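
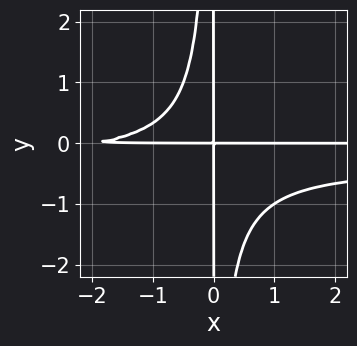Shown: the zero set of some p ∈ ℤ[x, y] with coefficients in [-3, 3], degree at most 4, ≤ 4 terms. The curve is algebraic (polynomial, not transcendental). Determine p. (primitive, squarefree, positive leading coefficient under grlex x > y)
(a) deg p = 4.
(b) Checking where it meets the axes: the visible x-axis segment lies entirely on the curve; every point of the y-axis in the box is on the curve.
(c) Putting this together gives p.

3*x^2*y^2 + x^2*y + 2*x*y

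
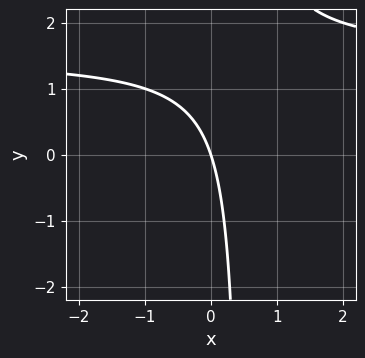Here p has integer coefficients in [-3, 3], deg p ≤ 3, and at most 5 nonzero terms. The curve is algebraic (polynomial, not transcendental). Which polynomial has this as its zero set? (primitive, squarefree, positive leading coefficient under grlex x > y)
First, the degree is 2 — no degree-1 curve has this shape.
Then, checking where it meets the axes: it crosses the x-axis at the gridline x = 0; it crosses the y-axis at the gridline y = 0.
Finally, fitting integer coefficients to these (and the overall shape) gives p.

2*x*y - 3*x - y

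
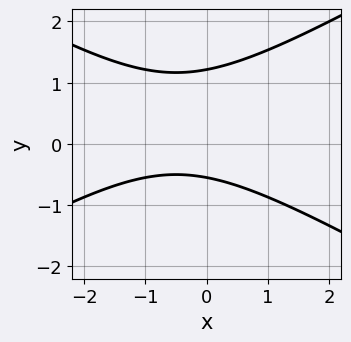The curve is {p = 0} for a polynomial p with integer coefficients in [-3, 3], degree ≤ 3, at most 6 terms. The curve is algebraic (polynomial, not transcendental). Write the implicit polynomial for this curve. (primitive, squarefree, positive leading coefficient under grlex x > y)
Degree: no degree-1 curve has this shape, so deg p = 2.
From the axis intercepts and sections: it misses every integer gridline on the x-axis.
The integer polynomial consistent with all of this is the stated p.

x^2 - 3*y^2 + x + 2*y + 2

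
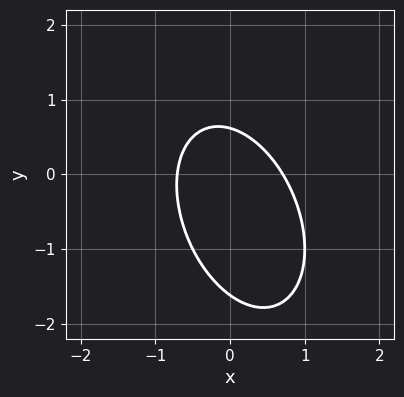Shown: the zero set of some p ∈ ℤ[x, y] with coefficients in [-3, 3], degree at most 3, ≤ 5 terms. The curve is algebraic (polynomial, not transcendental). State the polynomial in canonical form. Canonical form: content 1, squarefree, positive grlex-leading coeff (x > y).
(a) Degree: no degree-1 curve has this shape, so deg p = 2.
(b) Putting this together gives p.

2*x^2 + x*y + y^2 + y - 1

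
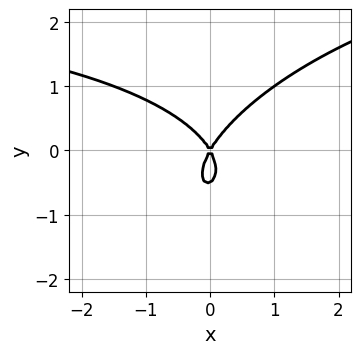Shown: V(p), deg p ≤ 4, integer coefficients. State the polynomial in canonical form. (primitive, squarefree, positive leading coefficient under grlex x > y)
(a) deg p = 3.
(b) Observable constraints: one x-axis crossing is at x = 0; one y-axis crossing is at y = 0.
(c) These observations pin down the coefficients.

x^2*y - x*y^2 + 2*y^3 - 3*x^2 + y^2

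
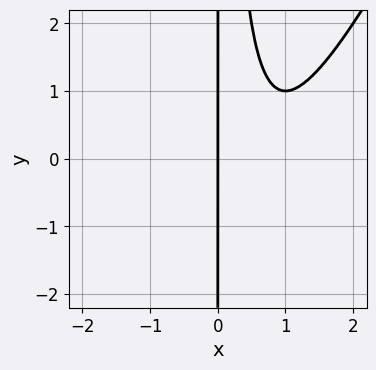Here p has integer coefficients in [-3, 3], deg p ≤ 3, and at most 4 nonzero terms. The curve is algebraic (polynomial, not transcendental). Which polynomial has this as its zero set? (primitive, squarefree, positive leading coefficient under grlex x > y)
2*x^3 - x^2*y - 3*x^2 + 2*x

1. deg p = 3. The shape is more complex than any degree-2 curve.
2. From the visible intercepts: one x-axis crossing is at x = 0; every point of the y-axis in the box is on the curve.
3. These observations pin down the coefficients.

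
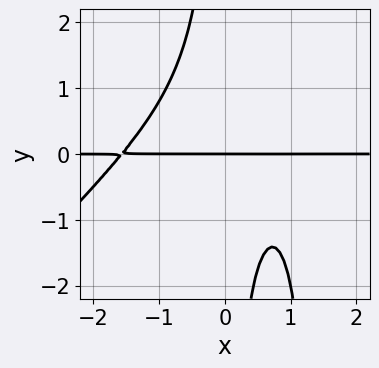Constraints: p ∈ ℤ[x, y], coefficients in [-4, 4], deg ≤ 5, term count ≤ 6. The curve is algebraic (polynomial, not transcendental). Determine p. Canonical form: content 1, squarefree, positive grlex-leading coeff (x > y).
2*x^3*y - 2*x^2*y^2 + 3*x*y^2 - 3*x*y + 3*y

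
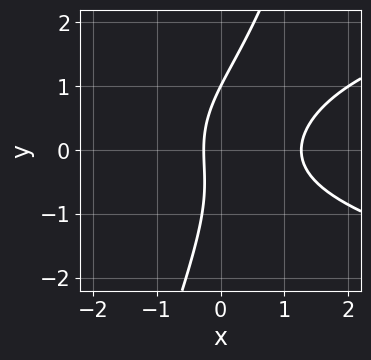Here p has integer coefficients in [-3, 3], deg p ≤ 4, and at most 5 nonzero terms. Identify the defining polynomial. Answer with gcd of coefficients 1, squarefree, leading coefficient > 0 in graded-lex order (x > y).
1. Degree: no degree-2 curve has this shape, so deg p = 3.
2. From the visible intercepts: it crosses the y-axis at the gridline y = 1.
3. These observations pin down the coefficients.

3*x*y^2 - y^3 - 3*x^2 + 3*x + 1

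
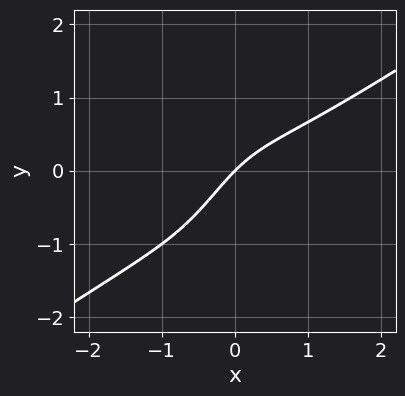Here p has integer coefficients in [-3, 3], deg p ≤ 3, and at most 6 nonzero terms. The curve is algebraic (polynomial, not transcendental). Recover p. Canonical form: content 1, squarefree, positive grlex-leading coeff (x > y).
First, the degree is 3 — no degree-2 curve has this shape.
Then, against the integer gridlines: one x-axis crossing is at x = 0; it crosses the y-axis at the gridline y = 0.
Finally, fitting integer coefficients to these (and the overall shape) gives p.

2*x^3 - 3*x^2*y - x*y + 2*x - 2*y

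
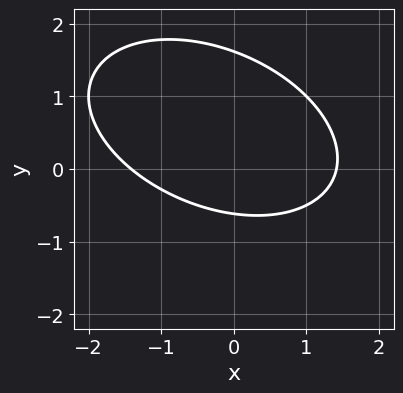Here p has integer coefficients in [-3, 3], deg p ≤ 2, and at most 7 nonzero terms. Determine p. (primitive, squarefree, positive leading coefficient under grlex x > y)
(a) Degree: no degree-1 curve has this shape, so deg p = 2.
(b) Putting this together gives p.

x^2 + x*y + 2*y^2 - 2*y - 2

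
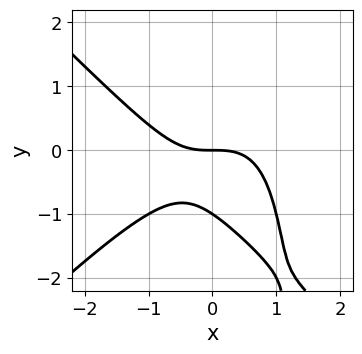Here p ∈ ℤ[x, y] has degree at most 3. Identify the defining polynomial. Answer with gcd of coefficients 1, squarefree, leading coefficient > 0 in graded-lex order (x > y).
2*x^3 - 2*x*y^2 + 3*y^2 + 3*y

(a) deg p = 3.
(b) Observable constraints: it meets the x-axis at x = 0 (among the integer gridlines); the y-axis gridline crossings are at y ∈ {-1, 0}.
(c) Fitting integer coefficients to these (and the overall shape) gives p.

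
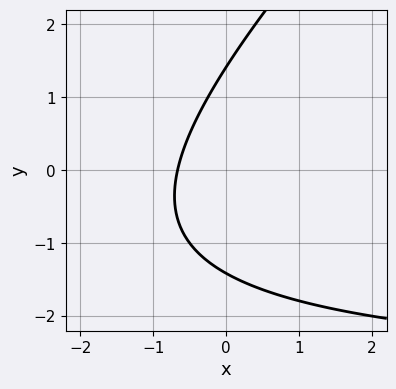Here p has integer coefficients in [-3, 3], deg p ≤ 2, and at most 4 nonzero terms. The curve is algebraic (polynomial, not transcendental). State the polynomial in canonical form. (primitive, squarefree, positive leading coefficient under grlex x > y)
x*y - y^2 + 3*x + 2

(a) deg p = 2.
(b) The integer polynomial consistent with all of this is the stated p.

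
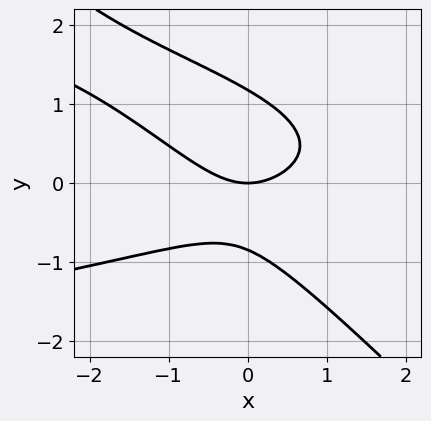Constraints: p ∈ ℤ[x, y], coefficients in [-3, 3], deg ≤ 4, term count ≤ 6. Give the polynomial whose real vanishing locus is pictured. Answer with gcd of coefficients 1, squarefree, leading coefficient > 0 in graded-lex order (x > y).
The degree is 3 — the shape is more complex than any degree-2 curve.
Reading off the gridlines: it crosses the y-axis at the gridline y = 0; it meets the x-axis at x = 0 (among the integer gridlines).
The integer polynomial consistent with all of this is the stated p.

3*x*y^2 + 3*y^3 + 2*x^2 - y^2 - 3*y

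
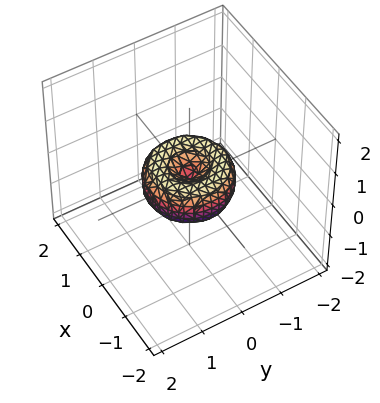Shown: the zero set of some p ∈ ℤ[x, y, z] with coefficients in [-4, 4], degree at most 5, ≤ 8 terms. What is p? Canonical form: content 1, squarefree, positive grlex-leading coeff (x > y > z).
x^4 + 2*x^2*y^2 + y^4 - x^2 - y^2 + z^2

(a) The degree is 4 — a generic line meets the surface in up to 4 points.
(b) By symmetry, the surface is invariant under rotation about z: p = q(x² + y², z).
(c) Checking where it meets the axes: a circular section at z = 0 has radius exactly 1; among the integer gridlines, it crosses the x-axis at x ∈ {-1, 0, 1}; it crosses the z-axis at the gridline z = 0; among the integer gridlines, it crosses the y-axis at y ∈ {-1, 0, 1}.
(d) These observations pin down the coefficients.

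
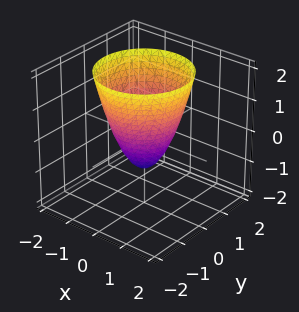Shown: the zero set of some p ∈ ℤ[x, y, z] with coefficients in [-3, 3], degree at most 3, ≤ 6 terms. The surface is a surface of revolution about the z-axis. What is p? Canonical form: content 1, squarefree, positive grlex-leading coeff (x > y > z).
1. Degree: no degree-1 surface has this shape, so deg p = 2.
2. Symmetries: rotational symmetry about the z-axis ⇒ p depends on x, y only through x² + y².
3. Against the integer gridlines: a circular section at z = 0 has radius between 0 and 1; it crosses the z-axis at the gridline z = -1.
4. The integer polynomial consistent with all of this is the stated p.

3*x^2 + 3*y^2 - 2*z - 2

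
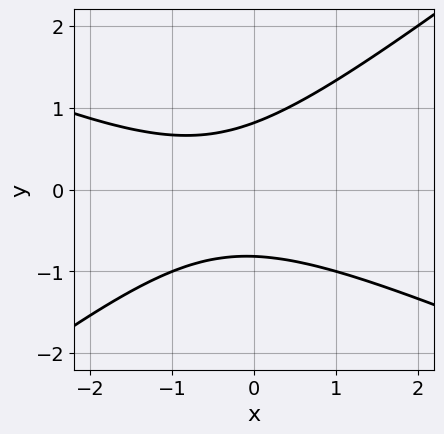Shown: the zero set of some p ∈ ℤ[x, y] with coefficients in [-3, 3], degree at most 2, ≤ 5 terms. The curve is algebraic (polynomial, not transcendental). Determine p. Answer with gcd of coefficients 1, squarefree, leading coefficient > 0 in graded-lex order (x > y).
x^2 + x*y - 3*y^2 + x + 2

1. Degree: the shape is more complex than any degree-1 curve, so deg p = 2.
2. From the visible intercepts: the curve avoids every integer x-axis point in the box.
3. Solving for integer coefficients yields p as stated.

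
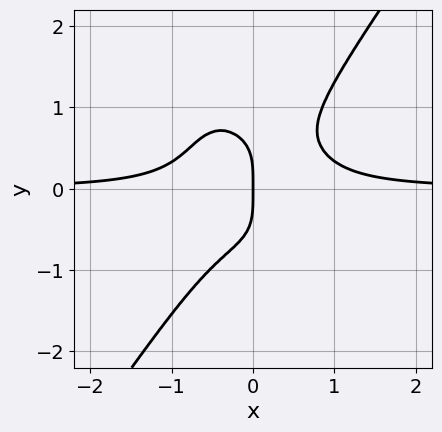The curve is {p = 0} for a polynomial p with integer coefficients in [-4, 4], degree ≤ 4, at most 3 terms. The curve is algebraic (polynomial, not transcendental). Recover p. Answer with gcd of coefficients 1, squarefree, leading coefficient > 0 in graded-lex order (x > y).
3*x^3*y - y^4 - x

1. The degree is 4 — no degree-3 curve has this shape.
2. Observable constraints: it meets the y-axis at y = 0 (among the integer gridlines); one x-axis crossing is at x = 0.
3. Putting this together gives p.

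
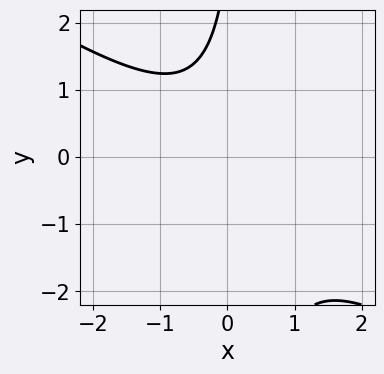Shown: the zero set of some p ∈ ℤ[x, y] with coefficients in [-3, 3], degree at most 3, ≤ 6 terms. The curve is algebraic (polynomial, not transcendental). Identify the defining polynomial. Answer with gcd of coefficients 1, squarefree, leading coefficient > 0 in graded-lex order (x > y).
2*x^2 + 3*x*y - y + 3

First, degree: the shape is more complex than any degree-1 curve, so deg p = 2.
Then, checking where it meets the axes: no x-intercept at any integer in the box; the curve avoids every integer y-axis point in the box.
Finally, together with the visible shape, these determine p as stated.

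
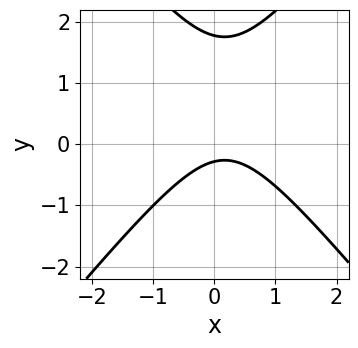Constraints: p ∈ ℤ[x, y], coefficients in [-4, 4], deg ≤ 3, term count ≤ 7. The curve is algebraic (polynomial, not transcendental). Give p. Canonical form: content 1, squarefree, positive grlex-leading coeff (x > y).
3*x^2 - 2*y^2 - x + 3*y + 1

First, the degree is 2 — no degree-1 curve has this shape.
Next, reading off the gridlines: it misses every integer gridline on the x-axis.
Finally, solving for integer coefficients yields p as stated.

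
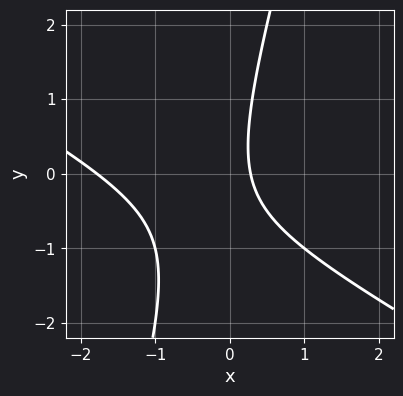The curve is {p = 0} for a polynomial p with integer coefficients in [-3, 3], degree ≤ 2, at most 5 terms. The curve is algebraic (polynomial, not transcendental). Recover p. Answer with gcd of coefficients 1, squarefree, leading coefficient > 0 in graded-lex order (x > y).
(a) deg p = 2. No degree-1 curve has this shape.
(b) From the axis intercepts and sections: no y-intercept at any integer in the box.
(c) The integer polynomial consistent with all of this is the stated p.

2*x^2 + 3*x*y - y^2 + 3*x - 1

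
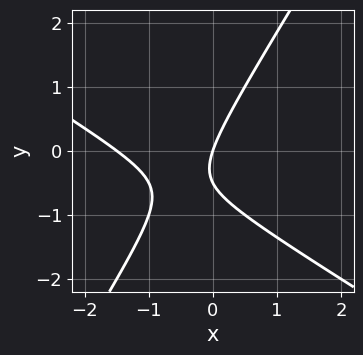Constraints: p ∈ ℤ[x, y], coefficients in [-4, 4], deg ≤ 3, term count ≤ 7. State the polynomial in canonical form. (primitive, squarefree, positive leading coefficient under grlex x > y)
1. The degree is 2 — a generic line meets the curve in up to 2 points.
2. Against the integer gridlines: one y-axis crossing is at y = 0; one x-axis crossing is at x = 0.
3. These observations pin down the coefficients.

2*x^2 + 2*x*y - 2*y^2 + 3*x - y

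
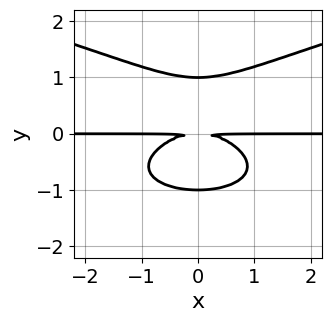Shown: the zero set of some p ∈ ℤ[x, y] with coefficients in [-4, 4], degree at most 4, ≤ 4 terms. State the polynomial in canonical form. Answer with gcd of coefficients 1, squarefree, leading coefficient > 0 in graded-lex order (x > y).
1. Degree: no degree-3 curve has this shape, so deg p = 4.
2. Symmetries: the x ↦ −x reflection is a symmetry, so x appears only in even powers.
3. Observable constraints: every point of the x-axis in the box is on the curve; among the integer gridlines, it crosses the y-axis at y ∈ {-1, 1}.
4. Together with the visible shape, these determine p as stated.

2*y^4 - x^2*y - 2*y^2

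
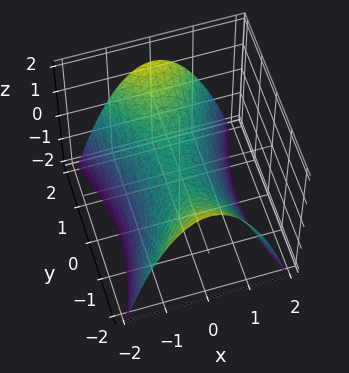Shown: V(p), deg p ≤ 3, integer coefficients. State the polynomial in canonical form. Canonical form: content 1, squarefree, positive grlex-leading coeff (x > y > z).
3*x^2 - y^2 + 3*z

1. deg p = 2. A saddle surface; a quadric.
2. Symmetries: the x ↦ −x reflection is a symmetry, so x appears only in even powers; mirror symmetry y ↦ −y ⇒ only even powers of y.
3. Reading off the gridlines: it crosses the z-axis at the gridline z = 0; it meets the y-axis at y = 0 (among the integer gridlines); one x-axis crossing is at x = 0.
4. The integer polynomial consistent with all of this is the stated p.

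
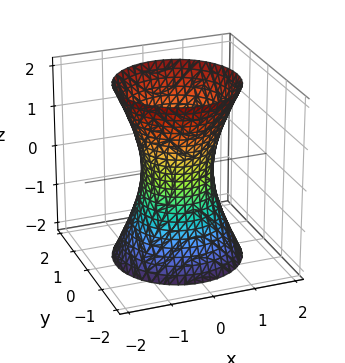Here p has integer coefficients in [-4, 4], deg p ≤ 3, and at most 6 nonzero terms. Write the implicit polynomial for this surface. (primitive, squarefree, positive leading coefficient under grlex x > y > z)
deg p = 2. An hourglass — one-sheet hyperboloid; a quadric.
Symmetries: the z ↦ −z reflection is a symmetry, so z appears only in even powers; rotational symmetry about the z-axis ⇒ p depends on x, y only through x² + y².
From the visible intercepts: the surface avoids every integer z-axis point in the box; a circular section at z = 0 has radius between 0 and 1.
The integer polynomial consistent with all of this is the stated p.

3*x^2 + 3*y^2 - z^2 - 2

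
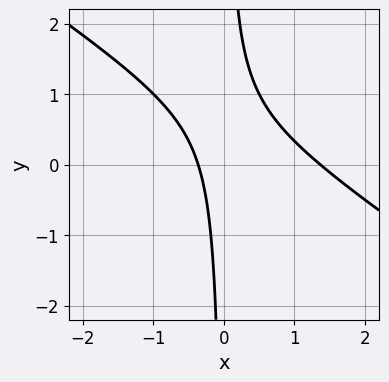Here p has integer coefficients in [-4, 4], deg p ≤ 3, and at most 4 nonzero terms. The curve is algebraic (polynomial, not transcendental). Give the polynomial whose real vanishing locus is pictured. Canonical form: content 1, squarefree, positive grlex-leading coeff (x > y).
(a) deg p = 2.
(b) Checking where it meets the axes: no y-intercept at any integer in the box.
(c) Putting this together gives p.

2*x^2 + 3*x*y - 2*x - 1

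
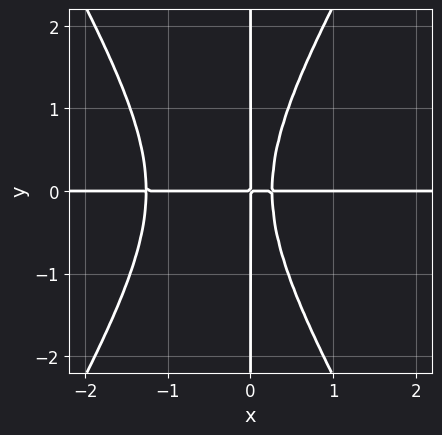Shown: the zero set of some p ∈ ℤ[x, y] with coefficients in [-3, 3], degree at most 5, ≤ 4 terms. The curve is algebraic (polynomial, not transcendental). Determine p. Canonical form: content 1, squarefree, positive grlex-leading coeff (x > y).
(a) deg p = 4. A generic line meets the curve in up to 4 points.
(b) From the axis intercepts and sections: the visible x-axis segment lies entirely on the curve; the visible y-axis segment lies entirely on the curve.
(c) The integer polynomial consistent with all of this is the stated p.

3*x^3*y - x*y^3 + 3*x^2*y - x*y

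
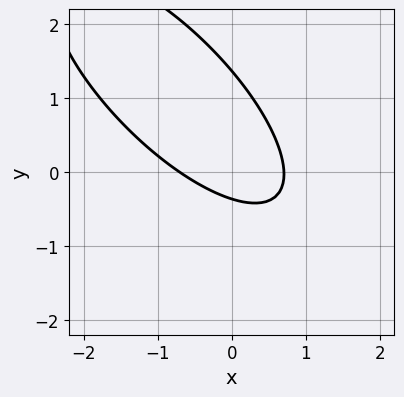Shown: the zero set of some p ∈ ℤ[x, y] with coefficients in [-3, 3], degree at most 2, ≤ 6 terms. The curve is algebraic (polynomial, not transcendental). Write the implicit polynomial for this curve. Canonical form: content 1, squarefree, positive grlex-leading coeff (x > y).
(a) The degree is 2 — a generic line meets the curve in up to 2 points.
(b) Matching integer coefficients to the picture gives p.

2*x^2 + 3*x*y + 2*y^2 - 2*y - 1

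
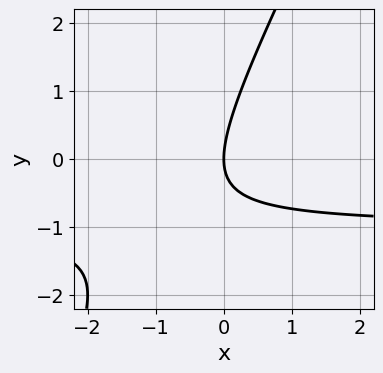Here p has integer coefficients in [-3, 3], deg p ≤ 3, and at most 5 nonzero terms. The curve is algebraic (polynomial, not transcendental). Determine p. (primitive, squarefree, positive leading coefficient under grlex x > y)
2*x*y - y^2 + 2*x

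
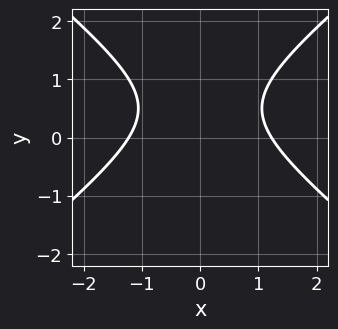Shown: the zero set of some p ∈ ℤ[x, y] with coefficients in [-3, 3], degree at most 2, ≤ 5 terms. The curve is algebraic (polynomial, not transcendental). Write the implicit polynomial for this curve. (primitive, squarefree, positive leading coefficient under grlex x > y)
2*x^2 - 3*y^2 + 3*y - 3

The degree is 2 — a generic line meets the curve in up to 2 points.
Symmetries: the x ↦ −x reflection is a symmetry, so x appears only in even powers.
From the visible intercepts: the curve avoids every integer y-axis point in the box.
These observations pin down the coefficients.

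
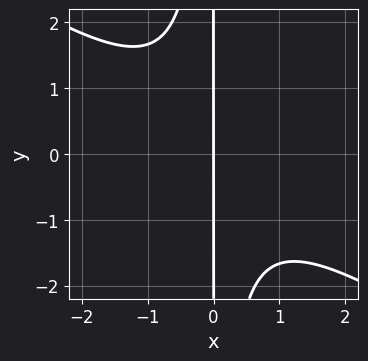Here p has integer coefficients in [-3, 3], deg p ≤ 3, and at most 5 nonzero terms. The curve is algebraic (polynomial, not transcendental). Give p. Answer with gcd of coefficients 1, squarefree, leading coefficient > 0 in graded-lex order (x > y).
First, degree: the shape is more complex than any degree-2 curve, so deg p = 3.
Next, from the axis intercepts and sections: the visible y-axis segment lies entirely on the curve; it meets the x-axis at x = 0 (among the integer gridlines).
Finally, the integer polynomial consistent with all of this is the stated p.

2*x^3 + 3*x^2*y + 3*x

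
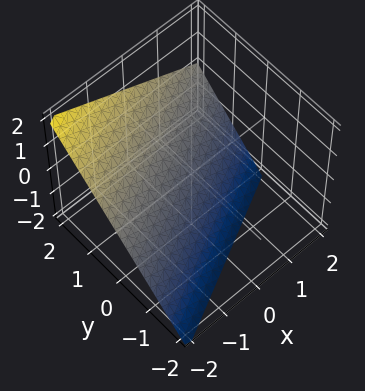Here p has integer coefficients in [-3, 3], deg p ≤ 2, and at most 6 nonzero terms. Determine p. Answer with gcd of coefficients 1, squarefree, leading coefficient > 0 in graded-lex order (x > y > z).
First, degree: the surface is flat (a plane), so deg p = 1.
Next, checking where it meets the axes: it crosses the z-axis at the gridline z = -1; one x-axis crossing is at x = -2.
Finally, fitting integer coefficients to these (and the overall shape) gives p. Check: (0, 1, 0) on the y-axis lies on the surface, and p(0, 1, 0) = 0. ✓

x - 2*y + 2*z + 2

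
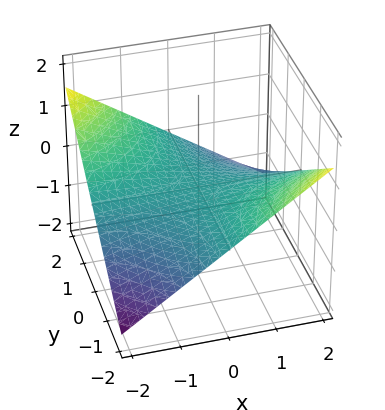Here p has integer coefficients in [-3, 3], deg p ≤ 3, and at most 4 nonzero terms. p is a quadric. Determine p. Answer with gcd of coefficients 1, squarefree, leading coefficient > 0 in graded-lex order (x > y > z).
x*y + 3*z

(a) Degree: a saddle surface; a quadric, so deg p = 2.
(b) Reading off the gridlines: every point of the x-axis in the box is on the surface; one z-axis crossing is at z = 0; the visible y-axis segment lies entirely on the surface.
(c) Solving for integer coefficients yields p as stated.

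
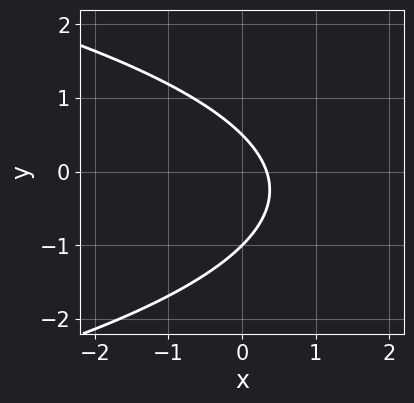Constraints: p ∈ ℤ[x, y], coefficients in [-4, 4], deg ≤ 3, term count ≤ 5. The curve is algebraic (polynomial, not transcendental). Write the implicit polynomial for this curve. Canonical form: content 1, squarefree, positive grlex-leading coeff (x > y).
(a) Degree: a generic line meets the curve in up to 2 points, so deg p = 2.
(b) From the visible intercepts: it meets the y-axis at y = -1 (among the integer gridlines).
(c) The integer polynomial consistent with all of this is the stated p.

2*y^2 + 3*x + y - 1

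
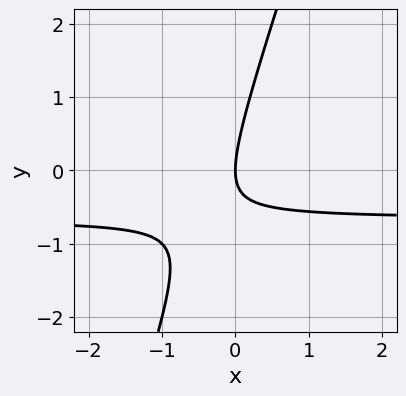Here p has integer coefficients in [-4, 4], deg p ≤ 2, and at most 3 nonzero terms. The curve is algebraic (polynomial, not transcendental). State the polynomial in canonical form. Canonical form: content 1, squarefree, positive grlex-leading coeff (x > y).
3*x*y - y^2 + 2*x

(a) deg p = 2.
(b) Reading off the gridlines: it crosses the x-axis at the gridline x = 0; one y-axis crossing is at y = 0.
(c) Matching integer coefficients to the picture gives p.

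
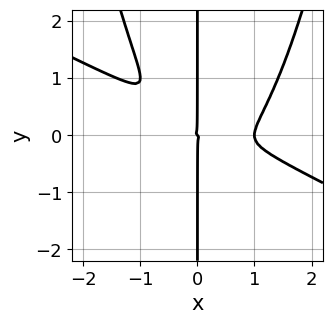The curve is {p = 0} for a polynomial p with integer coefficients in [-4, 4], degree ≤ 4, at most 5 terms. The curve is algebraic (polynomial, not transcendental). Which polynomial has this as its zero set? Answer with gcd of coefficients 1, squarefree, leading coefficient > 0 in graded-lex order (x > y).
First, the degree is 4 — a generic line meets the curve in up to 4 points.
Next, observable constraints: the visible y-axis segment lies entirely on the curve; the x-axis gridline crossings are at x ∈ {0, 1}.
Finally, these observations pin down the coefficients.

x^4 + 2*x^3*y - x^3 - 2*x^2*y - 2*x*y^2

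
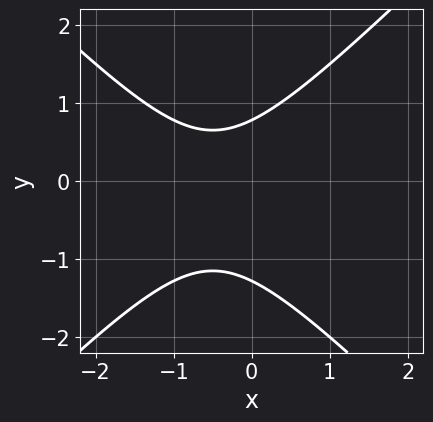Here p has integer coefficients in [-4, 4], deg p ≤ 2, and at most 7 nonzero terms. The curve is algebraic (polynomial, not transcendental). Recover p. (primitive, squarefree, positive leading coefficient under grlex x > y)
2*x^2 - 2*y^2 + 2*x - y + 2

Degree: the shape is more complex than any degree-1 curve, so deg p = 2.
From the axis intercepts and sections: the curve avoids every integer x-axis point in the box.
These observations pin down the coefficients.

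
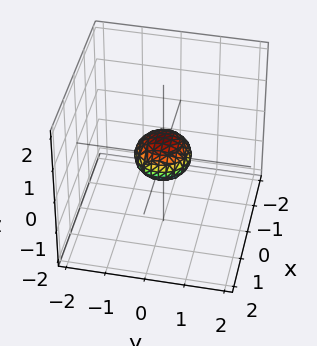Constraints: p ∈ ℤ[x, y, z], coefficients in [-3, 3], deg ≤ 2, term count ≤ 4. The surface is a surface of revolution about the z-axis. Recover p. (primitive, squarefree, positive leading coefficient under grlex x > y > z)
2*x^2 + 2*y^2 + 3*z^2 - 1

The degree is 2 — a generic line meets the surface in up to 2 points.
Symmetries: every cross-section ⟂ z is a circle, so x, y appear only via x² + y².
Checking where it meets the axes: a circular section at z = 0 has radius between 0 and 1.
Matching integer coefficients to the picture gives p.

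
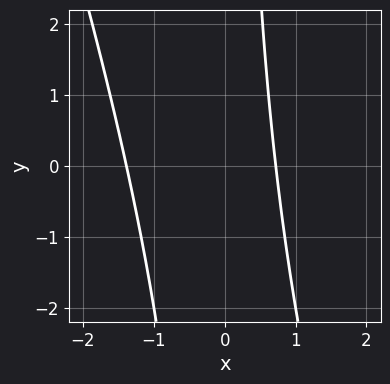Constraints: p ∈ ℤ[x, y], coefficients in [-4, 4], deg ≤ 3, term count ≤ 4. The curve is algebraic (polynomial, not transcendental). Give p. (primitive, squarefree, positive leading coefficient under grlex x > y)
1. deg p = 2.
2. From the visible intercepts: it misses every integer gridline on the y-axis.
3. Assembling these constraints gives the stated polynomial.

3*x^2 + x*y + 2*x - 3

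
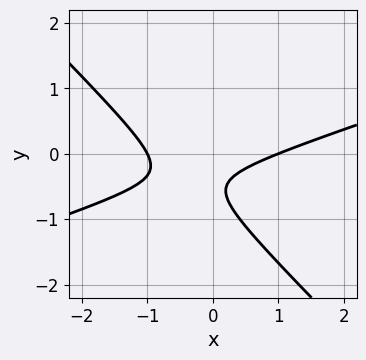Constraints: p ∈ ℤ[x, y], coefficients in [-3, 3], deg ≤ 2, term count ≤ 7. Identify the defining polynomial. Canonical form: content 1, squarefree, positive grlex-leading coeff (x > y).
First, the degree is 2 — the shape is more complex than any degree-1 curve.
Next, from the visible intercepts: it misses every integer gridline on the y-axis; among the integer gridlines, it crosses the x-axis at x ∈ {-1, 1}.
Finally, the integer polynomial consistent with all of this is the stated p.

x^2 - 2*x*y - 3*y^2 - 3*y - 1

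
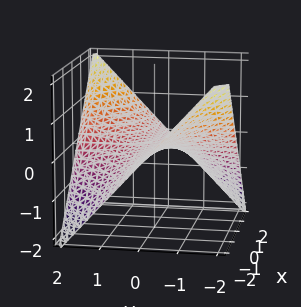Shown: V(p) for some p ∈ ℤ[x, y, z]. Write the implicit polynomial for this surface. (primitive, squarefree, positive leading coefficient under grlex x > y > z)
x*y - 2*z

1. Degree: a hyperbolic paraboloid; a quadric, so deg p = 2.
2. Observable constraints: every point of the x-axis in the box is on the surface; the visible y-axis segment lies entirely on the surface; it crosses the z-axis at the gridline z = 0.
3. Assembling these constraints gives the stated polynomial.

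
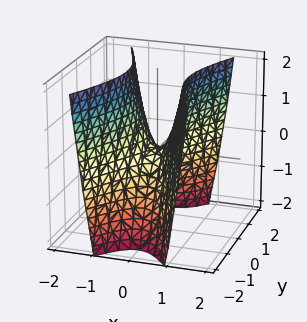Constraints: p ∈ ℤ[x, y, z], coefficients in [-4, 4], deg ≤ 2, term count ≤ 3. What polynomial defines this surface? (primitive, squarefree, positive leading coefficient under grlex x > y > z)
(a) Degree: a saddle surface; a quadric, so deg p = 2.
(b) Symmetries: the x ↦ −x reflection is a symmetry, so x appears only in even powers; it's symmetric under y → −y, forcing even powers of y.
(c) Checking where it meets the axes: one x-axis crossing is at x = 0; it crosses the y-axis at the gridline y = 0; one z-axis crossing is at z = 0.
(d) Fitting integer coefficients to these (and the overall shape) gives p.

3*x^2 - y^2 - z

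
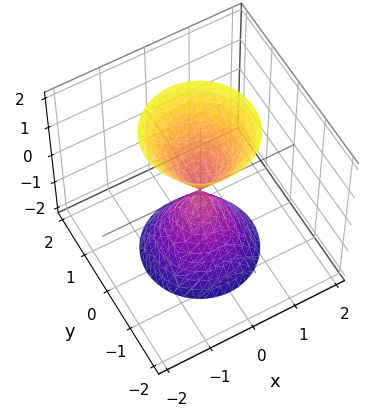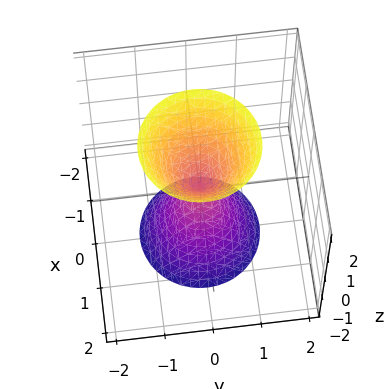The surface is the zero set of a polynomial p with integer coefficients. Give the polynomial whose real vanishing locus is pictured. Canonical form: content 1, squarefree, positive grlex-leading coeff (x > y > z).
First, there are 2 components. They look like related sheets of one shape, so recover p as a whole.
Next, deg p = 2. Two nappes meeting at a single point; a quadric.
Then, symmetry: the z-axis is an axis of rotation, so x and y enter only as x² + y²; it's symmetric under z → −z, forcing even powers of z.
Then, from the visible intercepts: it meets the x-axis at x = 0 (among the integer gridlines); a circular section at z = 2 has radius between 1 and 2.
Finally, assembling these constraints gives the stated polynomial.

3*x^2 + 3*y^2 - z^2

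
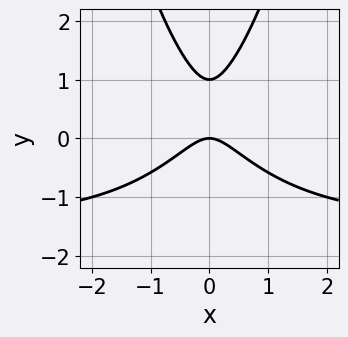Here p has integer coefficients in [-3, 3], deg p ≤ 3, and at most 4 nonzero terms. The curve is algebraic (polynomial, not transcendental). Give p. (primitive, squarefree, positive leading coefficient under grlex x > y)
deg p = 3. No degree-2 curve has this shape.
Symmetries: it's symmetric under x → −x, forcing even powers of x.
Checking where it meets the axes: it meets the x-axis at x = 0 (among the integer gridlines); among the integer gridlines, it crosses the y-axis at y ∈ {0, 1}.
Assembling these constraints gives the stated polynomial.

2*x^2*y + 3*x^2 - 2*y^2 + 2*y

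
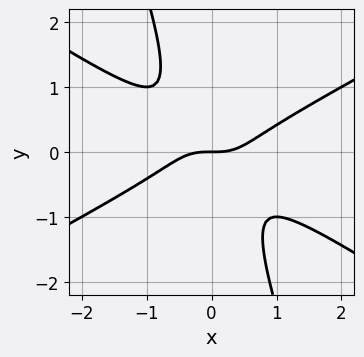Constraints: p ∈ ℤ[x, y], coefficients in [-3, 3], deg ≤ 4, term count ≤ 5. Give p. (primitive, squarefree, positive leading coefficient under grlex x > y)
The degree is 3 — no degree-2 curve has this shape.
Checking where it meets the axes: it crosses the x-axis at the gridline x = 0; it meets the y-axis at y = 0 (among the integer gridlines).
Assembling these constraints gives the stated polynomial.

x^3 - 3*x*y^2 - y^3 - y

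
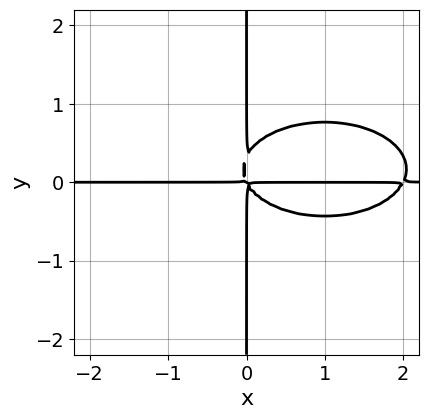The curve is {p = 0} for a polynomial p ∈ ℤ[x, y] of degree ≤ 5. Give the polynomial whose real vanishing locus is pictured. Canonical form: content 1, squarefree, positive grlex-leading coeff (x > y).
(a) The degree is 4 — a generic line meets the curve in up to 4 points.
(b) Reading off the gridlines: the visible x-axis segment lies entirely on the curve; every point of the y-axis in the box is on the curve.
(c) These observations pin down the coefficients.

x^3*y + 3*x*y^3 - 2*x^2*y - x*y^2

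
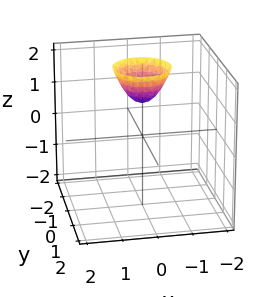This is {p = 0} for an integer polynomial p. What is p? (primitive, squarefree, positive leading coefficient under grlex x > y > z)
(a) deg p = 2.
(b) By symmetry, the surface is invariant under rotation about z: p = q(x² + y², z).
(c) Reading off the gridlines: it meets the z-axis at z = 1 (among the integer gridlines); the surface avoids every integer x-axis point in the box; a circular section at z = 2 has radius between 0 and 1; no y-intercept at any integer in the box.
(d) Matching integer coefficients to the picture gives p.

3*x^2 + 3*y^2 - 2*z + 2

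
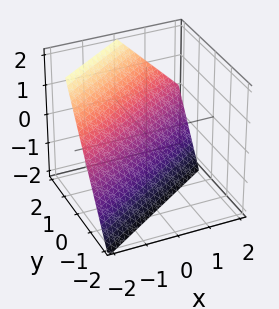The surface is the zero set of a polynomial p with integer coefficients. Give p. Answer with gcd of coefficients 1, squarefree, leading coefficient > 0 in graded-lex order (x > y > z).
2*x - 3*y + 2*z + 2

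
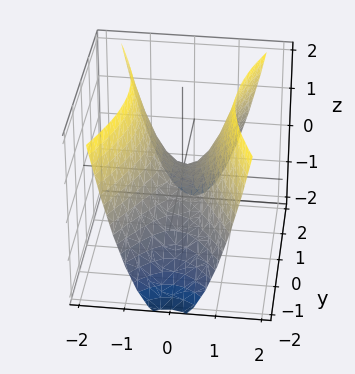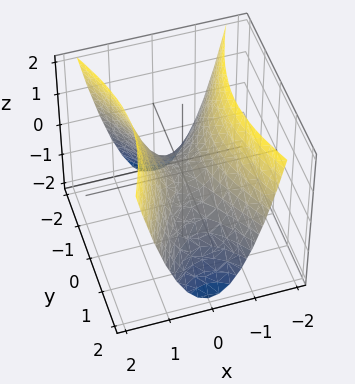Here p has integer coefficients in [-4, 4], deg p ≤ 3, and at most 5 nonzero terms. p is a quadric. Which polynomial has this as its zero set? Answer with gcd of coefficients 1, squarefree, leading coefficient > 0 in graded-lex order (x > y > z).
First, degree: a hyperbolic paraboloid; a quadric, so deg p = 2.
Then, symmetries: it's symmetric under y → −y, forcing even powers of y; the x ↦ −x reflection is a symmetry, so x appears only in even powers.
Then, from the visible intercepts: it crosses the y-axis at the gridline y = 0; it crosses the x-axis at the gridline x = 0; it meets the z-axis at z = 0 (among the integer gridlines).
Finally, fitting integer coefficients to these (and the overall shape) gives p.

3*x^2 - y^2 - 2*z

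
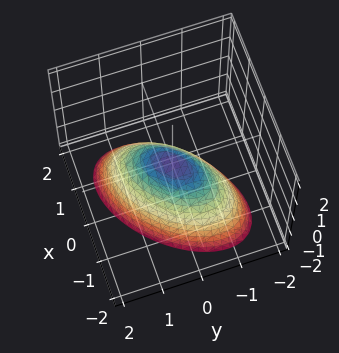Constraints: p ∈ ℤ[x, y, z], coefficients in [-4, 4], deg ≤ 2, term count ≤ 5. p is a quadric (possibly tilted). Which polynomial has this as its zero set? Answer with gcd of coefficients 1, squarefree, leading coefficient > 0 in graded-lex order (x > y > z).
1. Degree: a generic line meets the surface in up to 2 points, so deg p = 2.
2. Observable constraints: one y-axis crossing is at y = 0; it meets the z-axis at z = 0 (among the integer gridlines); it crosses the x-axis at the gridline x = 0.
3. Solving for integer coefficients yields p as stated.

x^2 - x*y + y^2 + z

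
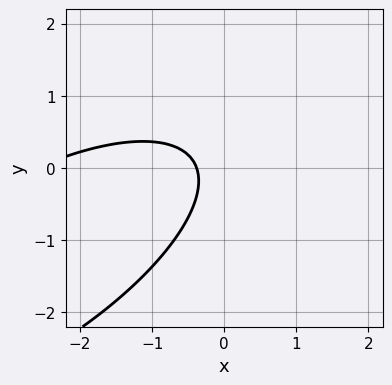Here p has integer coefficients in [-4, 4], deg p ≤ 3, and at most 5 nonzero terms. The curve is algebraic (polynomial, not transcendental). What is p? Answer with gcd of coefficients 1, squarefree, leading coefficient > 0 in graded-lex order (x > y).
x^2 - 2*x*y + 2*y^2 + 3*x + 1

First, the degree is 2 — no degree-1 curve has this shape.
Next, from the axis intercepts and sections: the curve avoids every integer y-axis point in the box.
Finally, the integer polynomial consistent with all of this is the stated p.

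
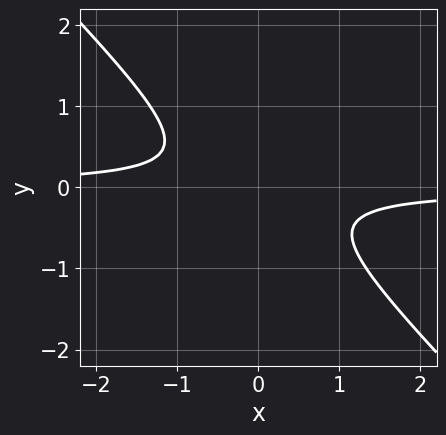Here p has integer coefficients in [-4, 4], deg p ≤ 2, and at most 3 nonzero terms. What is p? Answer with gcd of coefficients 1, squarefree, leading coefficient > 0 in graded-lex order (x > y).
1. Degree: no degree-1 curve has this shape, so deg p = 2.
2. From the visible intercepts: the curve avoids every integer x-axis point in the box; the curve avoids every integer y-axis point in the box.
3. These observations pin down the coefficients.

3*x*y + 3*y^2 + 1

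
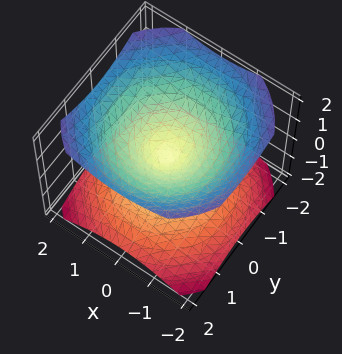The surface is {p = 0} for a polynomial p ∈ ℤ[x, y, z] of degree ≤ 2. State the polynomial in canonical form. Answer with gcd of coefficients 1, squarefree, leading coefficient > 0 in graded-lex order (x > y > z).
1. I count 2 distinct pieces. Treating them together as one polynomial.
2. The degree is 2 — a double cone through the origin; a quadric.
3. Symmetry: every cross-section ⟂ z is a circle, so x, y appear only via x² + y²; the z ↦ −z reflection is a symmetry, so z appears only in even powers.
4. Checking where it meets the axes: it meets the x-axis at x = 0 (among the integer gridlines); a circular section at z = -1 has radius between 1 and 2.
5. Assembling these constraints gives the stated polynomial.

2*x^2 + 2*y^2 - 3*z^2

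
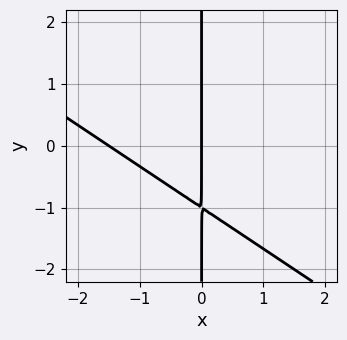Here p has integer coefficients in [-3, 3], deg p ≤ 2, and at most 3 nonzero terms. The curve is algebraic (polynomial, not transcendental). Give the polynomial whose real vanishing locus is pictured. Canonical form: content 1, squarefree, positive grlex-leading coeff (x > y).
The degree is 2 — a generic line meets the curve in up to 2 points.
Checking where it meets the axes: the visible y-axis segment lies entirely on the curve; it meets the x-axis at x = 0 (among the integer gridlines).
Fitting integer coefficients to these (and the overall shape) gives p.

2*x^2 + 3*x*y + 3*x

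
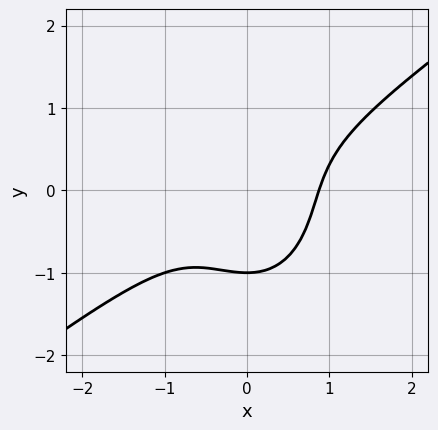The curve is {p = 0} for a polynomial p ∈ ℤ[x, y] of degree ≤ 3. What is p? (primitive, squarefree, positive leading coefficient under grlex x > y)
1. deg p = 3. A generic line meets the curve in up to 3 points.
2. Checking where it meets the axes: it meets the y-axis at y = -1 (among the integer gridlines).
3. Putting this together gives p.

3*x^3 - 3*x^2*y - 2*y^3 - 2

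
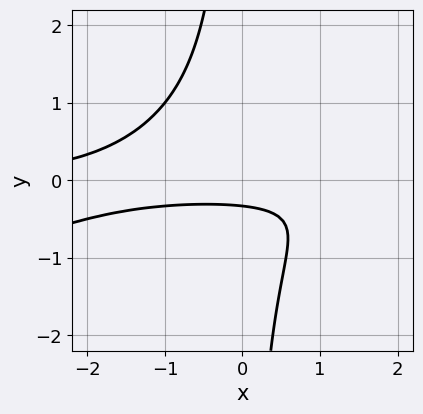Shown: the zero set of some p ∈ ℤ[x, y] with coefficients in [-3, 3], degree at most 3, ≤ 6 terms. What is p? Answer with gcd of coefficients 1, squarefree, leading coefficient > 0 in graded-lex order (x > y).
x^2*y - 3*x*y^2 - 3*y - 1

(a) The degree is 3 — no degree-2 curve has this shape.
(b) Checking where it meets the axes: the curve avoids every integer x-axis point in the box.
(c) The integer polynomial consistent with all of this is the stated p.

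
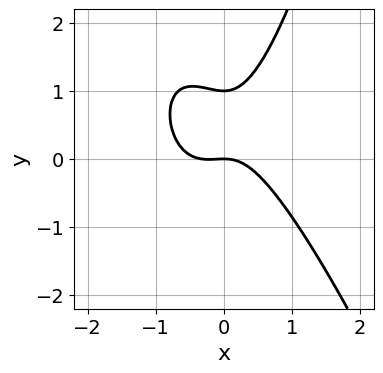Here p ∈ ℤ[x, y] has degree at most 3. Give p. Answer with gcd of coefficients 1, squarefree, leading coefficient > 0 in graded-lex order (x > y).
3*x^3 + x^2*y + x^2 - 2*y^2 + 2*y

The degree is 3 — a generic line meets the curve in up to 3 points.
Checking where it meets the axes: the y-axis gridline crossings are at y ∈ {0, 1}; it meets the x-axis at x = 0 (among the integer gridlines).
Matching integer coefficients to the picture gives p.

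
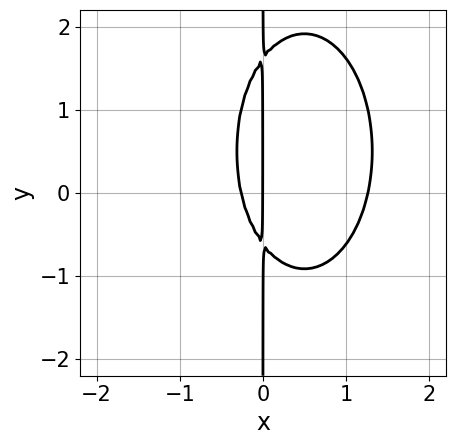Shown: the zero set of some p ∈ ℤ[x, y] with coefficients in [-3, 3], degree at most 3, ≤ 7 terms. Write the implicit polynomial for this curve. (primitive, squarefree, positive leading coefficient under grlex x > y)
3*x^3 + x*y^2 - 3*x^2 - x*y - x

(a) The degree is 3 — a generic line meets the curve in up to 3 points.
(b) Against the integer gridlines: every point of the y-axis in the box is on the curve; one x-axis crossing is at x = 0.
(c) Matching integer coefficients to the picture gives p.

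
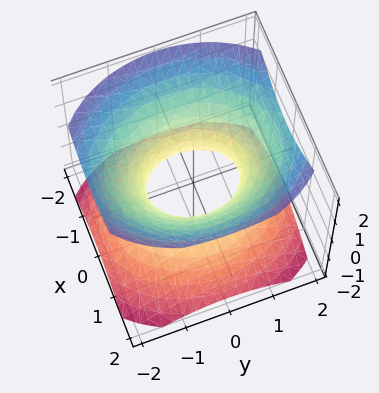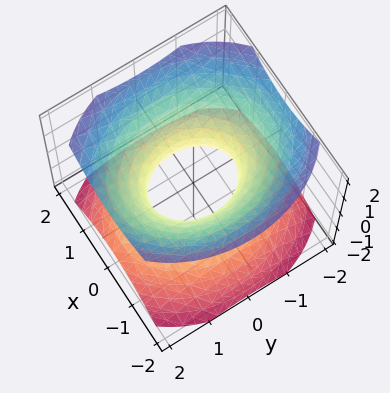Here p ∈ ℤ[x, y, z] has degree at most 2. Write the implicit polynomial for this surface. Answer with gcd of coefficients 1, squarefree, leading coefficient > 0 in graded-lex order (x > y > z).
First, degree: an hourglass — one-sheet hyperboloid; a quadric, so deg p = 2.
Next, symmetries: it's symmetric under z → −z, forcing even powers of z; it's symmetric under x → −x, forcing even powers of x; the y ↦ −y reflection is a symmetry, so y appears only in even powers.
Then, from the axis intercepts and sections: among the integer gridlines, it crosses the y-axis at y ∈ {-1, 1}; the surface avoids every integer z-axis point in the box.
Finally, the integer polynomial consistent with all of this is the stated p.

3*x^2 + 2*y^2 - 3*z^2 - 2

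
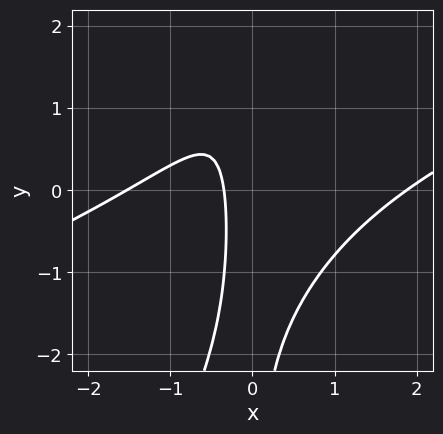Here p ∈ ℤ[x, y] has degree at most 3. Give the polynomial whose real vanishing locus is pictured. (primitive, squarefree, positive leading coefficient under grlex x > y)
x^3 - 3*x^2*y + x*y^2 - 3*x - 1

First, degree: no degree-2 curve has this shape, so deg p = 3.
Next, observable constraints: the curve avoids every integer y-axis point in the box.
Finally, matching integer coefficients to the picture gives p.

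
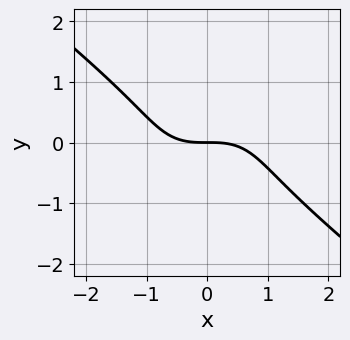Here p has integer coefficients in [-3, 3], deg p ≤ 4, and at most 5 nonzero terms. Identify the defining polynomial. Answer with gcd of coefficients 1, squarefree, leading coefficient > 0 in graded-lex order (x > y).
deg p = 3. A generic line meets the curve in up to 3 points.
From the axis intercepts and sections: it crosses the y-axis at the gridline y = 0; it crosses the x-axis at the gridline x = 0.
Putting this together gives p.

x^3 + 2*y^3 + 2*y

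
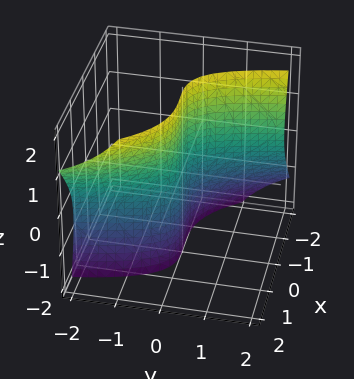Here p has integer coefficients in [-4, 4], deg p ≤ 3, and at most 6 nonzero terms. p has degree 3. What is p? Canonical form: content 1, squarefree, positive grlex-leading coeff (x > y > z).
3*x^3 - x^2*z + 2*x*y*z + 2*y*z^2 + 3*y

(a) The degree is 3 — the shape is more complex than any degree-2 surface.
(b) Against the integer gridlines: it crosses the y-axis at the gridline y = 0; it meets the x-axis at x = 0 (among the integer gridlines).
(c) Solving for integer coefficients yields p as stated. Check: (0, 0, 2) on the z-axis lies on the surface, and p(0, 0, 2) = 0. ✓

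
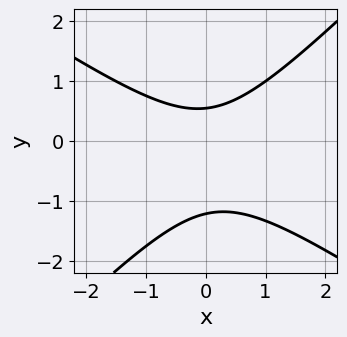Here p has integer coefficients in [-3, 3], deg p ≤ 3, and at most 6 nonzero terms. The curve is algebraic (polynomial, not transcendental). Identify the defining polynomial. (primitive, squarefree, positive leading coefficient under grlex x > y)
First, degree: no degree-1 curve has this shape, so deg p = 2.
Next, from the axis intercepts and sections: the curve avoids every integer x-axis point in the box.
Finally, assembling these constraints gives the stated polynomial.

2*x^2 + x*y - 3*y^2 - 2*y + 2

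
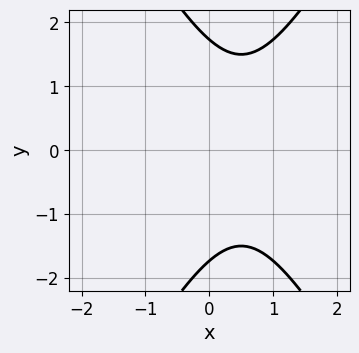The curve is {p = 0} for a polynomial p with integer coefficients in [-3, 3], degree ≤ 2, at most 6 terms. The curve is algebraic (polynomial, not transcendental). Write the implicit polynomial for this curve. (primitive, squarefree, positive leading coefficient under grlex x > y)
3*x^2 - y^2 - 3*x + 3

1. The degree is 2 — no degree-1 curve has this shape.
2. Symmetries: it's symmetric under y → −y, forcing even powers of y.
3. Against the integer gridlines: no x-intercept at any integer in the box.
4. Solving for integer coefficients yields p as stated.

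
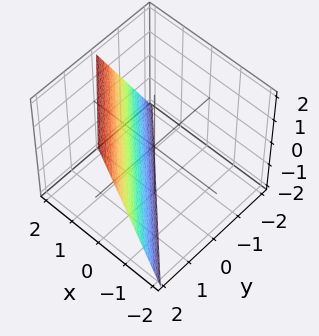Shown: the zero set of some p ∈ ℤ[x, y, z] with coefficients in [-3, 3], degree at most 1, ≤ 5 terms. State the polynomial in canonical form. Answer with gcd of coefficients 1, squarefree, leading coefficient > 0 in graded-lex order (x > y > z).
2*x + 2*y - z - 2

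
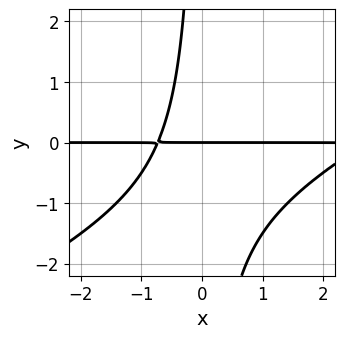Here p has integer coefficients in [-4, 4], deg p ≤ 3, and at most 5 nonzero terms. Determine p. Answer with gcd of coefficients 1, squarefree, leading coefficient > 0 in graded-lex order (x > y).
First, degree: the shape is more complex than any degree-2 curve, so deg p = 3.
Then, from the axis intercepts and sections: the visible x-axis segment lies entirely on the curve; it meets the y-axis at y = 0 (among the integer gridlines).
Finally, putting this together gives p.

x^2*y - 2*x*y^2 - 2*x*y - 2*y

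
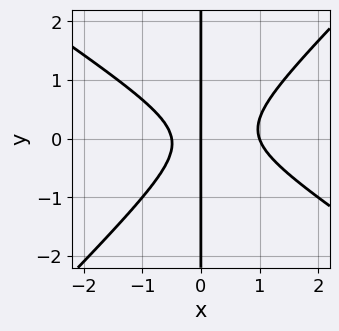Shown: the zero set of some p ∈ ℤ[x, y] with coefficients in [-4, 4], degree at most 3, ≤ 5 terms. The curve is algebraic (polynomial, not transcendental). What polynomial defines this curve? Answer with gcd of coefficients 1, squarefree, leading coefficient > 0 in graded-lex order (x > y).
2*x^3 + x^2*y - 3*x*y^2 - x^2 - x

(a) The degree is 3 — no degree-2 curve has this shape.
(b) Reading off the gridlines: the visible y-axis segment lies entirely on the curve; the x-axis gridline crossings are at x ∈ {0, 1}.
(c) Assembling these constraints gives the stated polynomial.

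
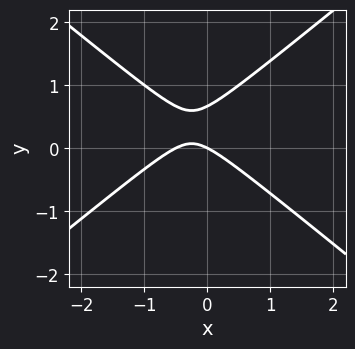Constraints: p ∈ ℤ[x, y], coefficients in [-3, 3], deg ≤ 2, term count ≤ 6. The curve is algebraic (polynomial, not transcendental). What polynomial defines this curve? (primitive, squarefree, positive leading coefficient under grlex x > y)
2*x^2 - 3*y^2 + x + 2*y

Degree: a generic line meets the curve in up to 2 points, so deg p = 2.
Against the integer gridlines: it crosses the x-axis at the gridline x = 0; one y-axis crossing is at y = 0.
Together with the visible shape, these determine p as stated.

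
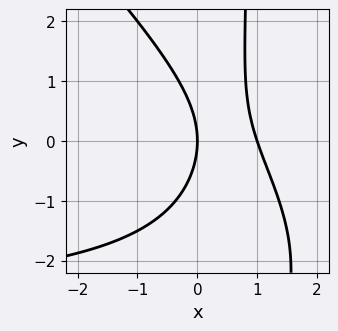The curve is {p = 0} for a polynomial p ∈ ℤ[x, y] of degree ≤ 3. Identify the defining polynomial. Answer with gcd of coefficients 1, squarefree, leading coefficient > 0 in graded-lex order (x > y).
x^2*y + x*y^2 + 3*x^2 - y^2 - 3*x

First, degree: the shape is more complex than any degree-2 curve, so deg p = 3.
Then, from the axis intercepts and sections: among the integer gridlines, it crosses the x-axis at x ∈ {0, 1}; it crosses the y-axis at the gridline y = 0.
Finally, these observations pin down the coefficients.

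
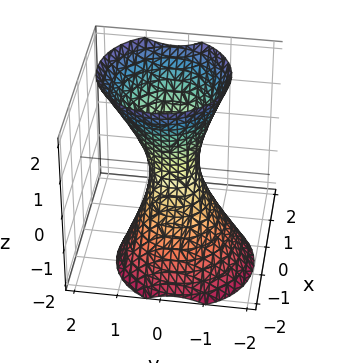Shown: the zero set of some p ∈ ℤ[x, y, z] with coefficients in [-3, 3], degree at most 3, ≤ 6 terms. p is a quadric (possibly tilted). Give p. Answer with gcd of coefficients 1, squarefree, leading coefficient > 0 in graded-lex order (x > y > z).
3*x^2 - 2*x*z + 3*y^2 - y*z - z^2 - 1

(a) Degree: a generic line meets the surface in up to 2 points, so deg p = 2.
(b) Against the integer gridlines: it misses every integer gridline on the z-axis.
(c) These observations pin down the coefficients.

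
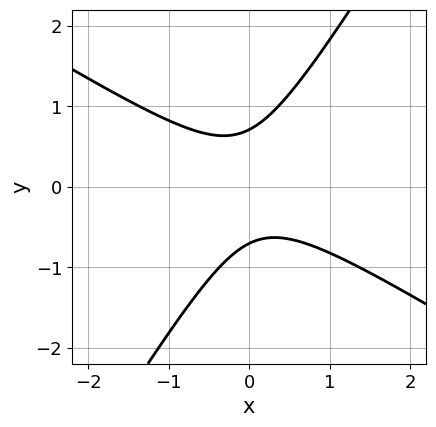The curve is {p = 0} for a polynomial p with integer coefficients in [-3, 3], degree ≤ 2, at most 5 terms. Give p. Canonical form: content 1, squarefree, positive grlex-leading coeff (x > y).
2*x^2 + 2*x*y - 2*y^2 + 1

(a) The degree is 2 — the shape is more complex than any degree-1 curve.
(b) Against the integer gridlines: the curve avoids every integer x-axis point in the box.
(c) Solving for integer coefficients yields p as stated.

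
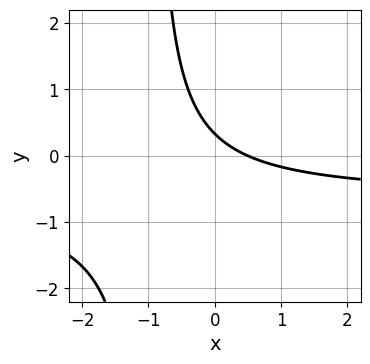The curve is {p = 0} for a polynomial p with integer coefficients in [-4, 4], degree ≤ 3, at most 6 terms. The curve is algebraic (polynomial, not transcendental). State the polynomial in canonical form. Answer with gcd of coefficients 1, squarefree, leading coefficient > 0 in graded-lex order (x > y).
1. deg p = 2. No degree-1 curve has this shape.
2. The integer polynomial consistent with all of this is the stated p.

3*x*y + 2*x + 3*y - 1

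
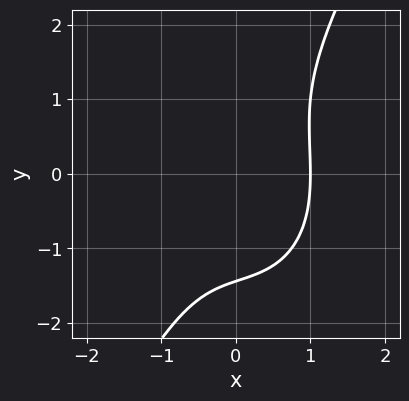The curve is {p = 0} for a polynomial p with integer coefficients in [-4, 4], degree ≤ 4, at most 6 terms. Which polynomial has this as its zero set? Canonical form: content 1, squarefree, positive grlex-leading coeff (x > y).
3*x^3 + x*y^2 - y^3 - 3

First, the degree is 3 — no degree-2 curve has this shape.
Then, from the visible intercepts: it meets the x-axis at x = 1 (among the integer gridlines).
Finally, putting this together gives p.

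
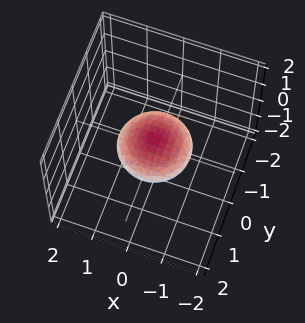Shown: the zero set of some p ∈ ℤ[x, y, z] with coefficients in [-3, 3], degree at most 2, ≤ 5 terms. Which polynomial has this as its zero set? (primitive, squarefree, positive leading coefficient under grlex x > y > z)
Degree: no degree-1 surface has this shape, so deg p = 2.
By symmetry, the z-axis is an axis of rotation, so x and y enter only as x² + y².
Observable constraints: a circular section at z = 0 has radius exactly 1; among the integer gridlines, it crosses the x-axis at x ∈ {-1, 1}.
Assembling these constraints gives the stated polynomial. Check: (0, -1, 0) on the y-axis lies on the surface, and p(0, -1, 0) = 0. ✓

x^2 + y^2 + 3*z^2 - 1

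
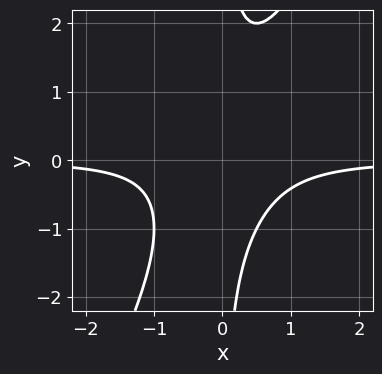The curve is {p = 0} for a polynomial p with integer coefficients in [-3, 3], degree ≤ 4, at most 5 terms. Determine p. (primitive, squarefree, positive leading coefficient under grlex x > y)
1. deg p = 3.
2. From the visible intercepts: the curve avoids every integer x-axis point in the box; the curve avoids every integer y-axis point in the box.
3. Matching integer coefficients to the picture gives p.

2*x^2*y - x*y^2 + 1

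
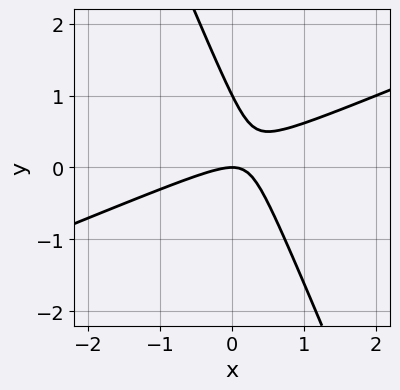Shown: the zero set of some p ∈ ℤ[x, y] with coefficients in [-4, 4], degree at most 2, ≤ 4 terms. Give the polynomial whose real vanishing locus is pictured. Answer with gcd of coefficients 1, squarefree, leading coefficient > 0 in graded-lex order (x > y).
x^2 - 2*x*y - y^2 + y

1. The degree is 2 — no degree-1 curve has this shape.
2. Checking where it meets the axes: the y-axis gridline crossings are at y ∈ {0, 1}; it crosses the x-axis at the gridline x = 0.
3. Fitting integer coefficients to these (and the overall shape) gives p.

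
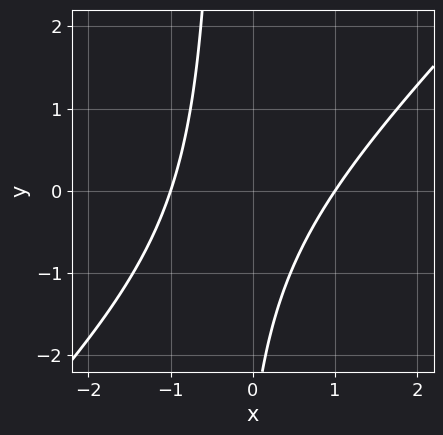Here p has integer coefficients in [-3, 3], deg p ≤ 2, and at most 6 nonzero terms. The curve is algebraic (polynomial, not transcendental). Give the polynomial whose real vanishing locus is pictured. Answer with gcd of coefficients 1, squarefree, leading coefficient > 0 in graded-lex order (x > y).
3*x^2 - 3*x*y - y - 3

Degree: the shape is more complex than any degree-1 curve, so deg p = 2.
Reading off the gridlines: it misses every integer gridline on the y-axis; the x-axis gridline crossings are at x ∈ {-1, 1}.
Solving for integer coefficients yields p as stated.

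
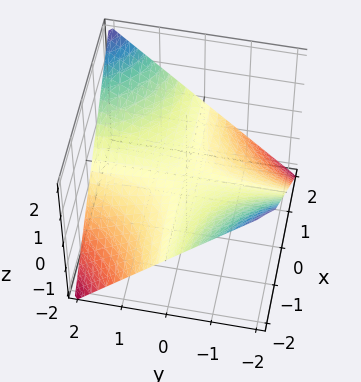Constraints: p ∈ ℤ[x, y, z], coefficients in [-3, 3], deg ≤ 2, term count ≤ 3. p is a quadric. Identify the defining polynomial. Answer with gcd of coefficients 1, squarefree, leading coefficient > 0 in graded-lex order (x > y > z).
First, the degree is 2 — a saddle surface; a quadric.
Then, from the axis intercepts and sections: every point of the y-axis in the box is on the surface; every point of the x-axis in the box is on the surface.
Finally, fitting integer coefficients to these (and the overall shape) gives p.

x*y - 2*z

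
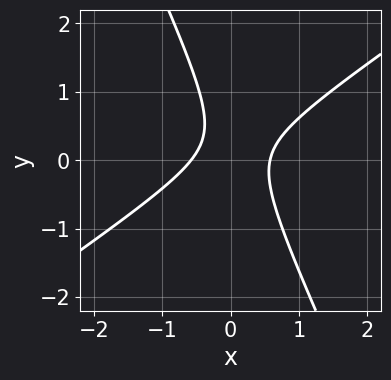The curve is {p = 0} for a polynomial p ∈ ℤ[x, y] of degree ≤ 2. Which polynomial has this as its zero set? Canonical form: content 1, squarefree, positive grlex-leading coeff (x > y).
Degree: a generic line meets the curve in up to 2 points, so deg p = 2.
Reading off the gridlines: no y-intercept at any integer in the box.
Solving for integer coefficients yields p as stated.

3*x^2 - 3*x*y - 2*y^2 + y - 1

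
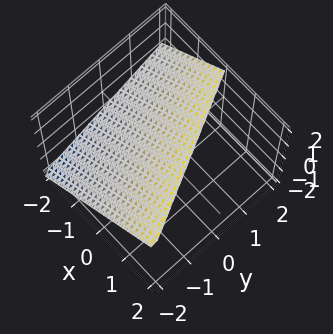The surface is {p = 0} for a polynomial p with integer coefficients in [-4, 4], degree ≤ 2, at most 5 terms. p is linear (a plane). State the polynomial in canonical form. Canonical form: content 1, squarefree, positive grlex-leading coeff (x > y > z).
2*x + y - 2*z + 2

(a) deg p = 1.
(b) Checking where it meets the axes: one x-axis crossing is at x = -1; one z-axis crossing is at z = 1; it crosses the y-axis at the gridline y = -2.
(c) Fitting integer coefficients to these (and the overall shape) gives p.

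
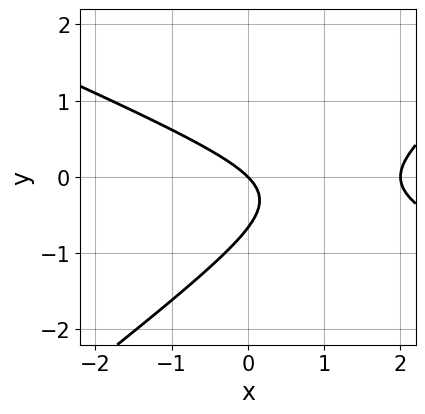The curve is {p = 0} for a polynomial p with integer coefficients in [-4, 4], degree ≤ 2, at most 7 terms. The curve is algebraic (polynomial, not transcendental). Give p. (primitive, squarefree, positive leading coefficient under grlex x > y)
1. The degree is 2 — a generic line meets the curve in up to 2 points.
2. Reading off the gridlines: one y-axis crossing is at y = 0; among the integer gridlines, it crosses the x-axis at x ∈ {0, 2}.
3. Assembling these constraints gives the stated polynomial.

x^2 + x*y - 3*y^2 - 2*x - 2*y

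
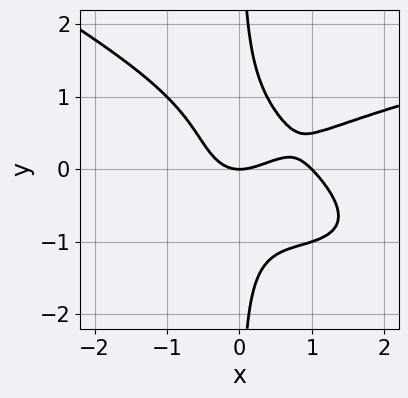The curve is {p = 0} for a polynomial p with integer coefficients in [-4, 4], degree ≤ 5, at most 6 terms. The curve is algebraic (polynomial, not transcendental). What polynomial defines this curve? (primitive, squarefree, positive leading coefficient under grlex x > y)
x^2*y^2 + 2*x*y^3 - x^3 + x^2 - y

First, degree: no degree-3 curve has this shape, so deg p = 4.
Then, from the axis intercepts and sections: it crosses the y-axis at the gridline y = 0; among the integer gridlines, it crosses the x-axis at x ∈ {0, 1}.
Finally, fitting integer coefficients to these (and the overall shape) gives p.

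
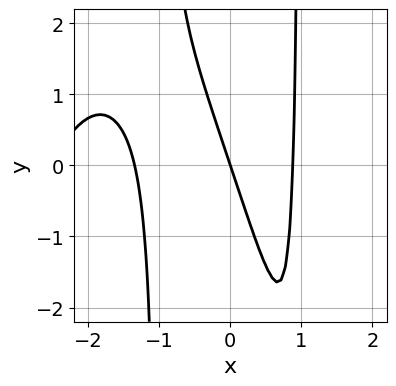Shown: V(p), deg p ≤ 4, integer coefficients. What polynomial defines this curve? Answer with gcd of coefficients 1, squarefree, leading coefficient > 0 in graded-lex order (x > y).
1. The degree is 4 — the shape is more complex than any degree-3 curve.
2. Against the integer gridlines: one y-axis crossing is at y = 0; it meets the x-axis at x = 0 (among the integer gridlines).
3. These observations pin down the coefficients.

x^4 + 3*x^3 + x^2*y - 3*x - y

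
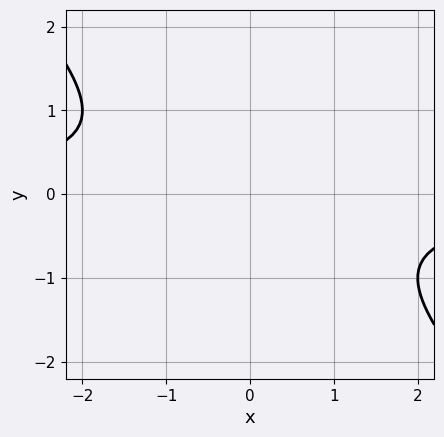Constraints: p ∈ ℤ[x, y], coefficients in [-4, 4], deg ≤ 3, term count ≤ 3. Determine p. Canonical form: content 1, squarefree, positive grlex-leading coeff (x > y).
x*y + y^2 + 1

(a) Degree: no degree-1 curve has this shape, so deg p = 2.
(b) Checking where it meets the axes: it misses every integer gridline on the y-axis; the curve avoids every integer x-axis point in the box.
(c) Fitting integer coefficients to these (and the overall shape) gives p.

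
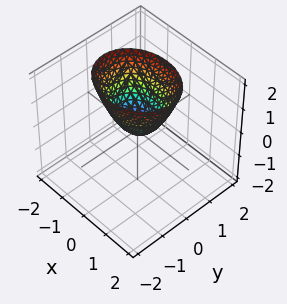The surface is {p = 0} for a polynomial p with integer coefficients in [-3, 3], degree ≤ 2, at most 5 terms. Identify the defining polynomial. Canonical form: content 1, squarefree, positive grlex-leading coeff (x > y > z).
First, deg p = 2. A paraboloid; a quadric.
Next, symmetries: the x ↦ −x reflection is a symmetry, so x appears only in even powers; it's symmetric under y → −y, forcing even powers of y.
Then, from the visible intercepts: it meets the x-axis at x = 0 (among the integer gridlines); it meets the y-axis at y = 0 (among the integer gridlines); it meets the z-axis at z = 0 (among the integer gridlines).
Finally, these observations pin down the coefficients.

2*x^2 + 3*y^2 - 2*z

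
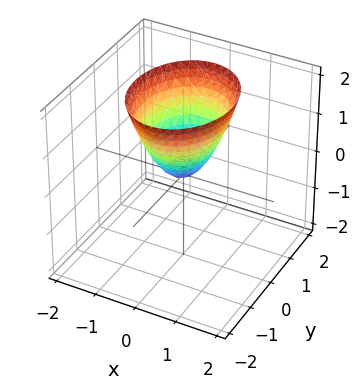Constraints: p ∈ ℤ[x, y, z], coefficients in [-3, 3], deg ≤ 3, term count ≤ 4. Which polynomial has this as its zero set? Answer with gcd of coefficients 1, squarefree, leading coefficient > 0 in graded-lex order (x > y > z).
deg p = 2. A single bowl opening along one axis; a quadric.
Symmetries: the x ↦ −x reflection is a symmetry, so x appears only in even powers; it's symmetric under y → −y, forcing even powers of y.
Checking where it meets the axes: one y-axis crossing is at y = 0; one z-axis crossing is at z = 0; it meets the x-axis at x = 0 (among the integer gridlines).
Putting this together gives p.

3*x^2 + 2*y^2 - 2*z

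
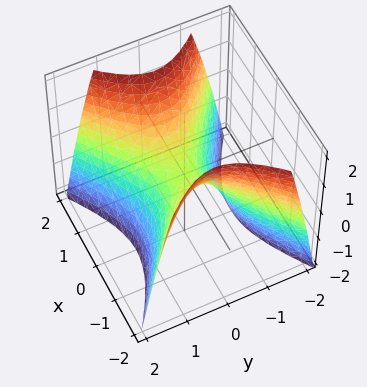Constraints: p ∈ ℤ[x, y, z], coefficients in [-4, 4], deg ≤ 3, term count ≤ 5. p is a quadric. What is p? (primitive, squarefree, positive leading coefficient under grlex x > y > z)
2*x^2 - 3*y^2 - 2*z

1. Degree: a hyperbolic paraboloid; a quadric, so deg p = 2.
2. Symmetries: it's symmetric under x → −x, forcing even powers of x; it's symmetric under y → −y, forcing even powers of y.
3. From the visible intercepts: it crosses the z-axis at the gridline z = 0; it meets the x-axis at x = 0 (among the integer gridlines); one y-axis crossing is at y = 0.
4. Assembling these constraints gives the stated polynomial.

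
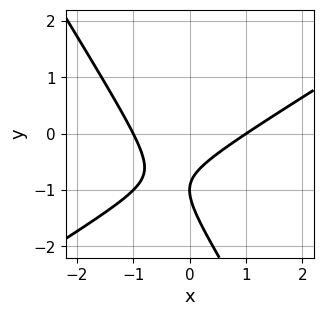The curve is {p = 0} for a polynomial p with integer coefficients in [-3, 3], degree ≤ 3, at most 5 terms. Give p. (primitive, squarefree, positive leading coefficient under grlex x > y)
1. deg p = 2. No degree-1 curve has this shape.
2. From the axis intercepts and sections: the x-axis gridline crossings are at x ∈ {-1, 1}; one y-axis crossing is at y = -1.
3. Solving for integer coefficients yields p as stated.

x^2 - x*y - y^2 - 2*y - 1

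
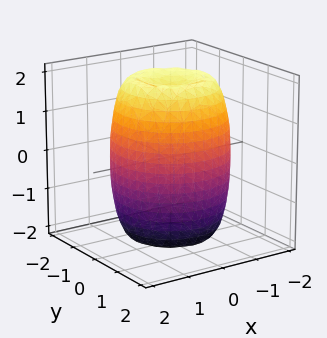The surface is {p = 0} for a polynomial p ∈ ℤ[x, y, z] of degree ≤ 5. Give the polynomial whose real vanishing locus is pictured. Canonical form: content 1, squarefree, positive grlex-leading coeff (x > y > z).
(a) Degree: the shape is more complex than any degree-3 surface, so deg p = 4.
(b) By symmetry, every cross-section ⟂ z is a circle, so x, y appear only via x² + y².
(c) From the visible intercepts: a circular section at z = -2 has radius between 0 and 1.
(d) Solving for integer coefficients yields p as stated.

2*x^4 + 4*x^2*y^2 + 2*y^4 - 3*x^2 - 3*y^2 + z^2 - 3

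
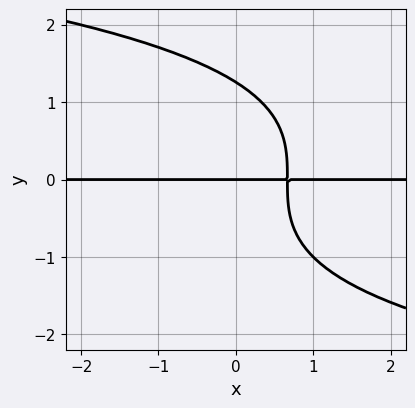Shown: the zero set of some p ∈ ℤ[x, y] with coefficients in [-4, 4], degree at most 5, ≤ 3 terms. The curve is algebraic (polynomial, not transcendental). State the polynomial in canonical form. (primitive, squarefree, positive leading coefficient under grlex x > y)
First, deg p = 4. A generic line meets the curve in up to 4 points.
Then, from the axis intercepts and sections: one y-axis crossing is at y = 0; every point of the x-axis in the box is on the curve.
Finally, fitting integer coefficients to these (and the overall shape) gives p.

y^4 + 3*x*y - 2*y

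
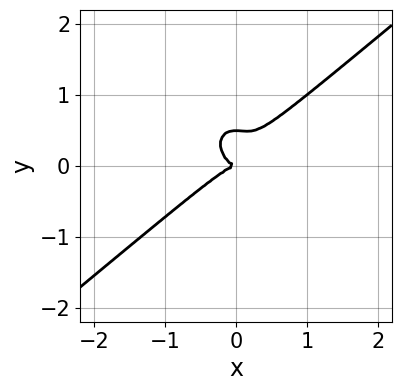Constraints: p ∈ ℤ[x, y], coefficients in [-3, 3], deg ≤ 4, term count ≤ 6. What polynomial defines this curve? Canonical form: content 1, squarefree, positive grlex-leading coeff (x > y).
(a) The degree is 3 — a generic line meets the curve in up to 3 points.
(b) Reading off the gridlines: it crosses the x-axis at the gridline x = 0; it crosses the y-axis at the gridline y = 0.
(c) Fitting integer coefficients to these (and the overall shape) gives p.

2*x^3 - x^2*y - 2*y^3 + y^2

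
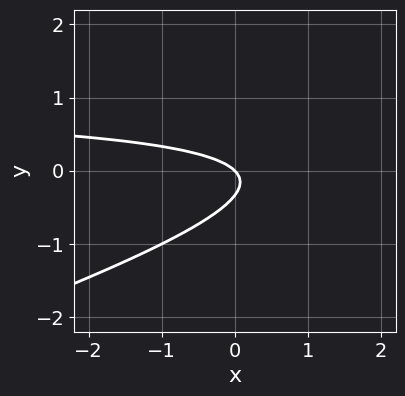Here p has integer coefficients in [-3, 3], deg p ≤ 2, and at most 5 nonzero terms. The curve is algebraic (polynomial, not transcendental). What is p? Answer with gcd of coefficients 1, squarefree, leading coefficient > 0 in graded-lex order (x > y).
1. The degree is 2 — no degree-1 curve has this shape.
2. From the visible intercepts: one x-axis crossing is at x = 0; it crosses the y-axis at the gridline y = 0.
3. The integer polynomial consistent with all of this is the stated p.

x*y - 3*y^2 - x - y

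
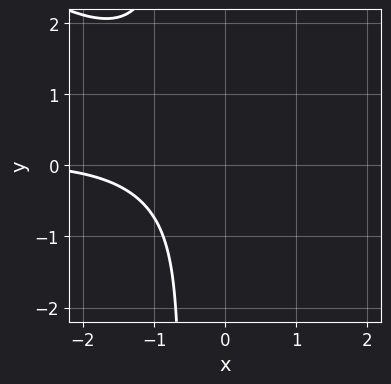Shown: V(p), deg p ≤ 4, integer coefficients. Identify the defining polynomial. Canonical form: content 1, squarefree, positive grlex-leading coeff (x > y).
First, deg p = 3.
Next, from the visible intercepts: it misses every integer gridline on the y-axis; it misses every integer gridline on the x-axis.
Finally, matching integer coefficients to the picture gives p.

2*x^2*y + 3*x*y^2 + 2*y^2 + x + 3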